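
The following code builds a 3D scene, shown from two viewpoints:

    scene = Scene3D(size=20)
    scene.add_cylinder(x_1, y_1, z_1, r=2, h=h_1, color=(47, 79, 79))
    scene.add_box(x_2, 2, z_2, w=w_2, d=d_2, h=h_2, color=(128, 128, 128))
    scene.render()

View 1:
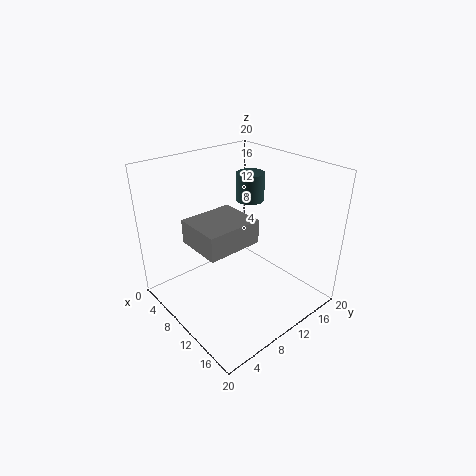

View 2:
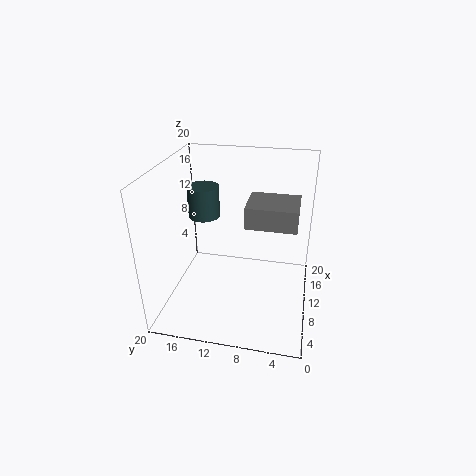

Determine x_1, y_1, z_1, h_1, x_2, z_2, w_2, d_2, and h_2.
x_1 = 8; y_1 = 14; z_1 = 14; h_1 = 4; x_2 = 9; z_2 = 12; w_2 = 6; d_2 = 7; h_2 = 3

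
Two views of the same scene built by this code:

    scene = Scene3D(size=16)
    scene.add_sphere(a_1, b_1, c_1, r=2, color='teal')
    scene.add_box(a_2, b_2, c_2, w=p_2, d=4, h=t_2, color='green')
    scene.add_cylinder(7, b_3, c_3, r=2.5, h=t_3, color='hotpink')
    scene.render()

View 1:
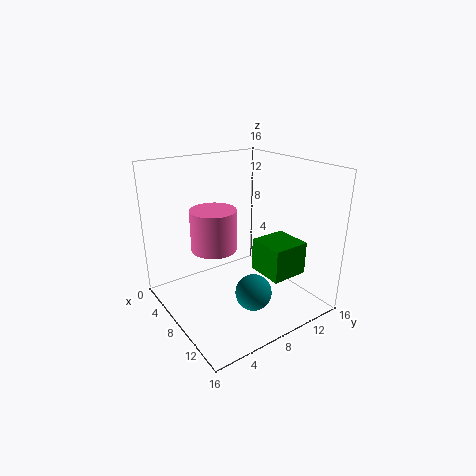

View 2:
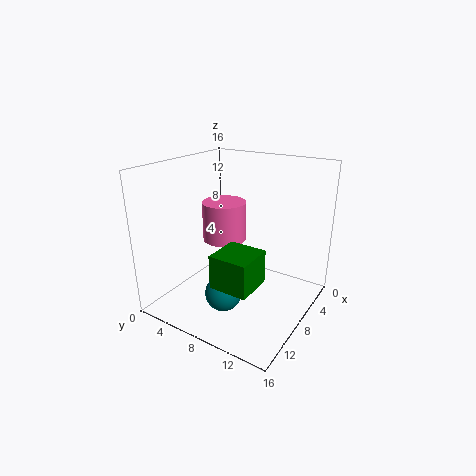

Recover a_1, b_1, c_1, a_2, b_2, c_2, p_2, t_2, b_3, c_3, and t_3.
a_1 = 11, b_1 = 8, c_1 = 2.5, a_2 = 10, b_2 = 8.5, c_2 = 5, p_2 = 4, t_2 = 3.5, b_3 = 5.5, c_3 = 7, t_3 = 4.5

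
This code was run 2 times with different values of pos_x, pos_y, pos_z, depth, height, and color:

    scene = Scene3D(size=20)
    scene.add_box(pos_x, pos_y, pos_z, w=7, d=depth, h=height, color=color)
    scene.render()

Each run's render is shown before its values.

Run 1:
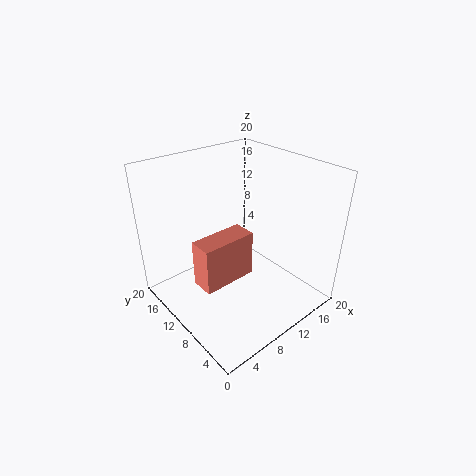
pos_x = 2; pos_y = 6; pos_z = 7; depth = 3; height = 6; color = 'salmon'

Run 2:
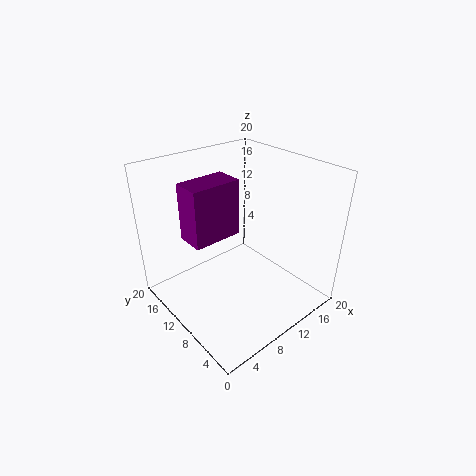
pos_x = 4; pos_y = 11; pos_z = 10; depth = 4; height = 8; color = 'purple'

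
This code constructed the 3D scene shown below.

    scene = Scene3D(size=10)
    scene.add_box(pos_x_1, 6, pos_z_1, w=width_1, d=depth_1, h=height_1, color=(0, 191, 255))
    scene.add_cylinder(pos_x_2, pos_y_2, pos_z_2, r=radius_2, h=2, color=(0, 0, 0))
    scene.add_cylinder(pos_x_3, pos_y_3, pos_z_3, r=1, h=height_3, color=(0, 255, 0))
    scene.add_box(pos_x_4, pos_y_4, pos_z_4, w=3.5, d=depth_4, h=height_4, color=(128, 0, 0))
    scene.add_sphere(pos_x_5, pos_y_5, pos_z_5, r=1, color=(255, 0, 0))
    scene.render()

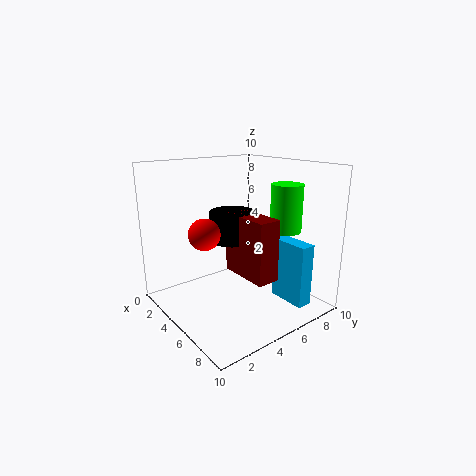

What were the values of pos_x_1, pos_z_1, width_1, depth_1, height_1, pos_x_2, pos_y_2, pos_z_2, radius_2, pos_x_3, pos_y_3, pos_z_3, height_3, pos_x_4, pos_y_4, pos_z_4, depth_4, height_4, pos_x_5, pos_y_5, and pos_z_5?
pos_x_1 = 7.5, pos_z_1 = 1.5, width_1 = 2.5, depth_1 = 1, height_1 = 4, pos_x_2 = 5, pos_y_2 = 4.5, pos_z_2 = 5, radius_2 = 1.5, pos_x_3 = 8, pos_y_3 = 6.5, pos_z_3 = 6, height_3 = 3, pos_x_4 = 5, pos_y_4 = 4, pos_z_4 = 3, depth_4 = 1.5, height_4 = 4, pos_x_5 = 5.5, pos_y_5 = 2, pos_z_5 = 6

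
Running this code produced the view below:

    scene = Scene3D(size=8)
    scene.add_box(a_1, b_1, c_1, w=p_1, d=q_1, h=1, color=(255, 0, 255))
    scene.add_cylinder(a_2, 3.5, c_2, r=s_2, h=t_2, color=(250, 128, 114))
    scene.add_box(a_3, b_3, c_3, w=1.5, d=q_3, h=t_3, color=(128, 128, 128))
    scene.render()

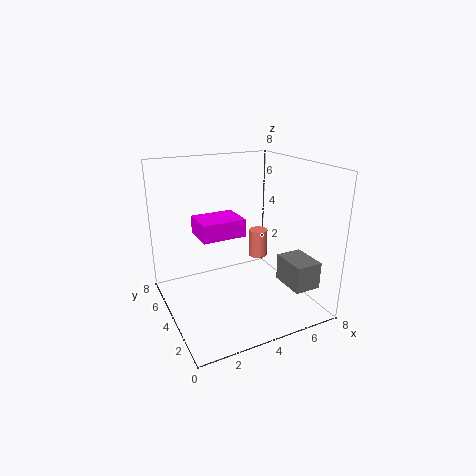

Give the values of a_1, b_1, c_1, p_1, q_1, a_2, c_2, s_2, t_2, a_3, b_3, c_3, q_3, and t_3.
a_1 = 2; b_1 = 4; c_1 = 4; p_1 = 2.5; q_1 = 2; a_2 = 5; c_2 = 3; s_2 = 0.5; t_2 = 1.5; a_3 = 6; b_3 = 1; c_3 = 1.5; q_3 = 2; t_3 = 1.5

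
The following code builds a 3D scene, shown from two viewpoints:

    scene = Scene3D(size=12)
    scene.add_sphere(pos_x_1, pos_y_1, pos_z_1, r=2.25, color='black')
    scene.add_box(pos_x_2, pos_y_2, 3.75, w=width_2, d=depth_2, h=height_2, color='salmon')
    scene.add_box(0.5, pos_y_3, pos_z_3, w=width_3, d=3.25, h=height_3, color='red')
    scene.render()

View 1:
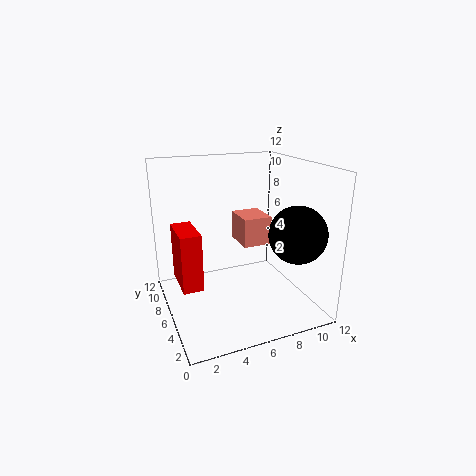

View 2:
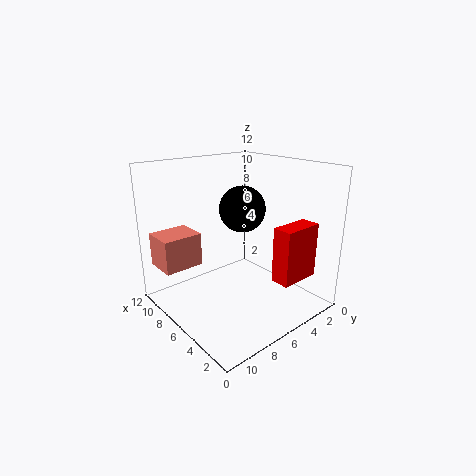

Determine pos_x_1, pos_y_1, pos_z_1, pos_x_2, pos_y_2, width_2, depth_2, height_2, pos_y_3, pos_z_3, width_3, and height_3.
pos_x_1 = 9.5
pos_y_1 = 2.5
pos_z_1 = 7
pos_x_2 = 7.75
pos_y_2 = 8.5
width_2 = 2.75
depth_2 = 3.25
height_2 = 2.75
pos_y_3 = 2.75
pos_z_3 = 3.75
width_3 = 1.5
height_3 = 4.25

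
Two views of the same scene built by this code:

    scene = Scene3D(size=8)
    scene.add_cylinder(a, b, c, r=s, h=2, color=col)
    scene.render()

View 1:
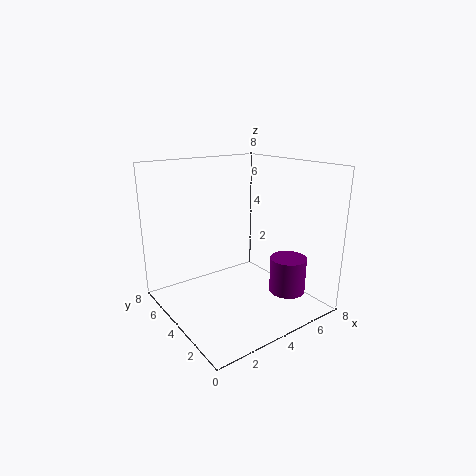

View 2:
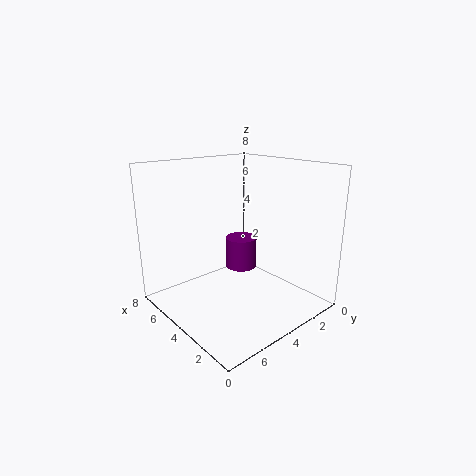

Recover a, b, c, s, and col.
a = 6, b = 2, c = 1, s = 1, col = 'purple'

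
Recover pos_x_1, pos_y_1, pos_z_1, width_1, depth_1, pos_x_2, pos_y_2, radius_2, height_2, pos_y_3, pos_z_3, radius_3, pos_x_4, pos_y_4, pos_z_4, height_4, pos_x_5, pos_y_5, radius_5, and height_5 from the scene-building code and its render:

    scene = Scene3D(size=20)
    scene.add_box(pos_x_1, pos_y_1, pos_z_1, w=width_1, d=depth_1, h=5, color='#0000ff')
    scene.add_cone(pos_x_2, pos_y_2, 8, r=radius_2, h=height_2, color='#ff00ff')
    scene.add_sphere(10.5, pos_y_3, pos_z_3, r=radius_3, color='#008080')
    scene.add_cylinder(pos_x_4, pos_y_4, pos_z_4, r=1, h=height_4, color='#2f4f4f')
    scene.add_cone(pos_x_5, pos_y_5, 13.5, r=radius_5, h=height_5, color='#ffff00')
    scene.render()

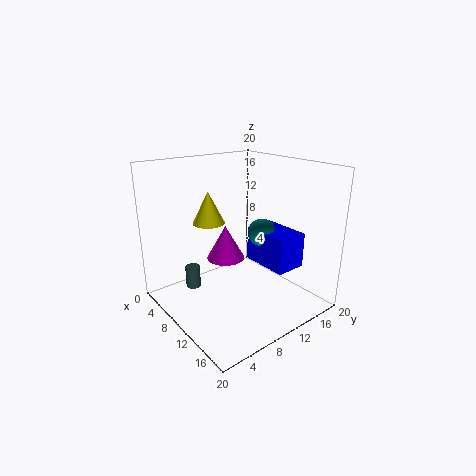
pos_x_1 = 8.5; pos_y_1 = 13; pos_z_1 = 5.5; width_1 = 7; depth_1 = 4.5; pos_x_2 = 10.5; pos_y_2 = 7.5; radius_2 = 2.5; height_2 = 4.5; pos_y_3 = 14; pos_z_3 = 10; radius_3 = 2; pos_x_4 = 7.5; pos_y_4 = 4; pos_z_4 = 3.5; height_4 = 3; pos_x_5 = 10.5; pos_y_5 = 5; radius_5 = 2; height_5 = 4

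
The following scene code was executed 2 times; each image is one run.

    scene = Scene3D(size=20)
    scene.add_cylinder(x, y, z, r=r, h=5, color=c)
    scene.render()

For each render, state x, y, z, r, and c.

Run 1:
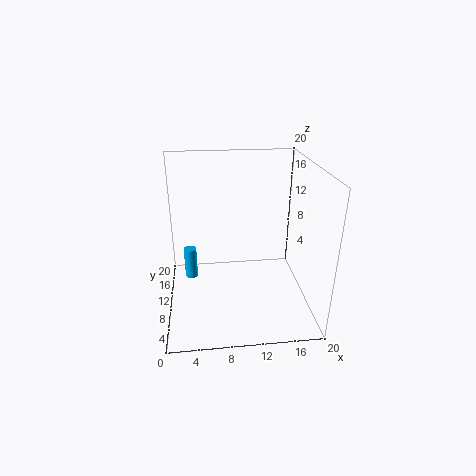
x = 3; y = 16; z = 0.5; r = 1; c = 'deepskyblue'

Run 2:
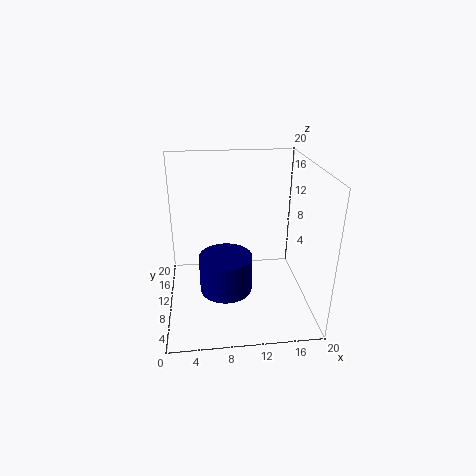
x = 8; y = 7; z = 4; r = 3.5; c = 'navy'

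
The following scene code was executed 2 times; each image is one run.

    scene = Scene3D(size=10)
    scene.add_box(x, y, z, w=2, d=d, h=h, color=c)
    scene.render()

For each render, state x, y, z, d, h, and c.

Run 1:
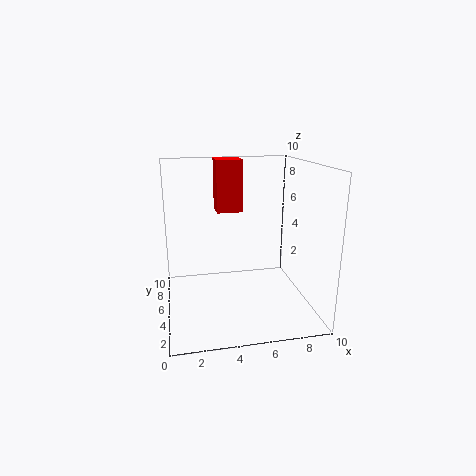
x = 4; y = 8; z = 6; d = 2; h = 4; c = 'red'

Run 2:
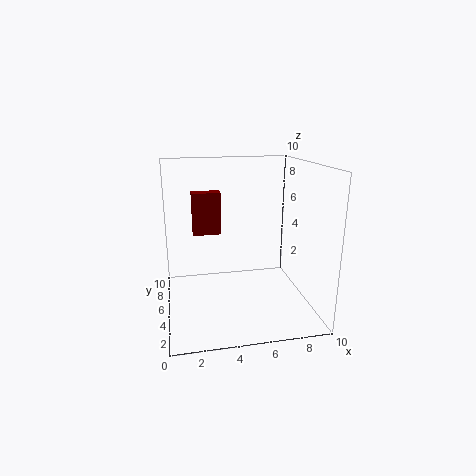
x = 2; y = 6; z = 5; d = 1; h = 3; c = 'maroon'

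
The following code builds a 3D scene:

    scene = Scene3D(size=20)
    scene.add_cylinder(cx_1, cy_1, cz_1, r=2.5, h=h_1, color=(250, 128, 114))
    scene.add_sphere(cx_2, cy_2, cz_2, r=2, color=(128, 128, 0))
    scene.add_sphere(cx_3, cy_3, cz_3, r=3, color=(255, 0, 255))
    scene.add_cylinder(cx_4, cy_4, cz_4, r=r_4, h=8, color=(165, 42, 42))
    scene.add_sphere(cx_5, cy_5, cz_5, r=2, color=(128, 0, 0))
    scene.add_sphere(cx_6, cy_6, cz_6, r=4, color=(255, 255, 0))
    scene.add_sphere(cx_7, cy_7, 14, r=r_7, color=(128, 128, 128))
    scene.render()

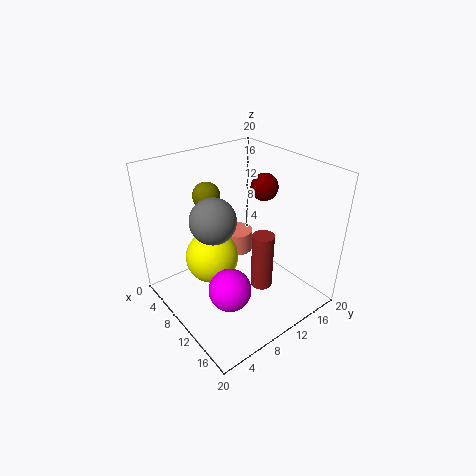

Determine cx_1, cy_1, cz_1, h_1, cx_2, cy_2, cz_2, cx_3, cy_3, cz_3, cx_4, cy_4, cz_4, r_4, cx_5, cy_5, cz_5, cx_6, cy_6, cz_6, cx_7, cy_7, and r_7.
cx_1 = 3.5; cy_1 = 15; cz_1 = 3; h_1 = 3.5; cx_2 = 4; cy_2 = 9; cz_2 = 14.5; cx_3 = 12; cy_3 = 7; cz_3 = 3.5; cx_4 = 13.5; cy_4 = 11.5; cz_4 = 3.5; r_4 = 1.5; cx_5 = 8.5; cy_5 = 16; cz_5 = 15.5; cx_6 = 5.5; cy_6 = 8.5; cz_6 = 5; cx_7 = 10; cy_7 = 6; r_7 = 3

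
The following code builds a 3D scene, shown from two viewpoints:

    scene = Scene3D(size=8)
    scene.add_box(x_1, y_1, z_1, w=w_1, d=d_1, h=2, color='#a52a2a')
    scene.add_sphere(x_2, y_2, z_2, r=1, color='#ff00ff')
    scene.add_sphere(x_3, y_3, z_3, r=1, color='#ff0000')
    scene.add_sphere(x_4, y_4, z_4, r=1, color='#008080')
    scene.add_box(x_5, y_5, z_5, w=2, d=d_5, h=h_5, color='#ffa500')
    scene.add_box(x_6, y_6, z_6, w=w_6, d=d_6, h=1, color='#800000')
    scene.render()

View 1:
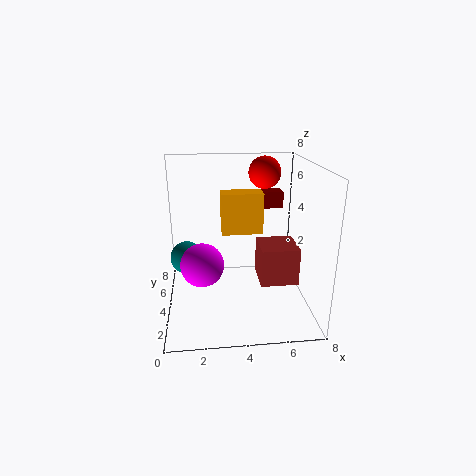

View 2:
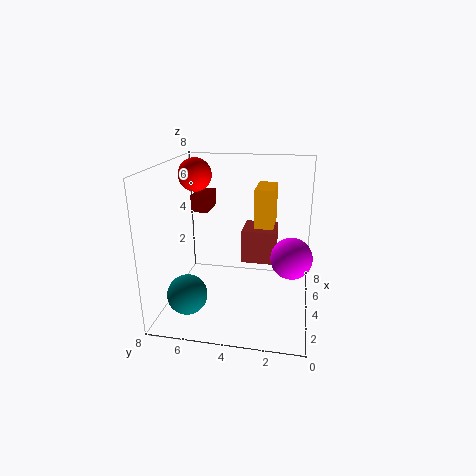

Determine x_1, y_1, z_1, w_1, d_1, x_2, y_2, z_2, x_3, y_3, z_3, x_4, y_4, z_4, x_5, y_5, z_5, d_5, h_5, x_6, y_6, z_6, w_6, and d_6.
x_1 = 5; y_1 = 2; z_1 = 2; w_1 = 2; d_1 = 2; x_2 = 2; y_2 = 1; z_2 = 4; x_3 = 6; y_3 = 7; z_3 = 7; x_4 = 1; y_4 = 6; z_4 = 2; x_5 = 3; y_5 = 2; z_5 = 5; d_5 = 1; h_5 = 2; x_6 = 5; y_6 = 6; z_6 = 5; w_6 = 2; d_6 = 1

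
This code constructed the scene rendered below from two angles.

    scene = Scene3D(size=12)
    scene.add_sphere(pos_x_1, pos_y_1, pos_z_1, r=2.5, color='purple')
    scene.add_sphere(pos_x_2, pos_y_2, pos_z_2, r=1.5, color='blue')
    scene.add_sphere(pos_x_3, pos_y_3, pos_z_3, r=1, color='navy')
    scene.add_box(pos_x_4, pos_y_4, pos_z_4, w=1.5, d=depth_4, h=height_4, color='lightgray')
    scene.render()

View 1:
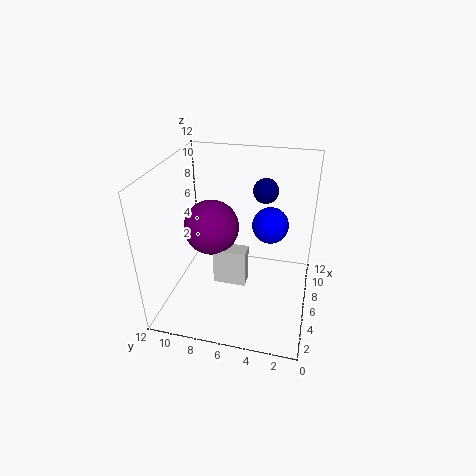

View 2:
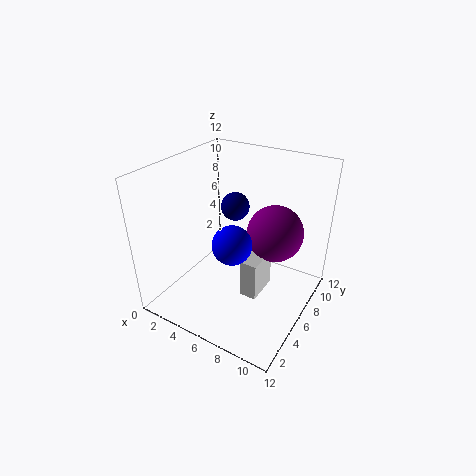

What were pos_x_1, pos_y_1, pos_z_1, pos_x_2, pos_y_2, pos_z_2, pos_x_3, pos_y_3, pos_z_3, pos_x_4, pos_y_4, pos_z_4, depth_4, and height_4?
pos_x_1 = 8, pos_y_1 = 9, pos_z_1 = 5.5, pos_x_2 = 7, pos_y_2 = 3.5, pos_z_2 = 7, pos_x_3 = 7, pos_y_3 = 4, pos_z_3 = 10, pos_x_4 = 6.5, pos_y_4 = 5.5, pos_z_4 = 0.5, depth_4 = 3, height_4 = 3.5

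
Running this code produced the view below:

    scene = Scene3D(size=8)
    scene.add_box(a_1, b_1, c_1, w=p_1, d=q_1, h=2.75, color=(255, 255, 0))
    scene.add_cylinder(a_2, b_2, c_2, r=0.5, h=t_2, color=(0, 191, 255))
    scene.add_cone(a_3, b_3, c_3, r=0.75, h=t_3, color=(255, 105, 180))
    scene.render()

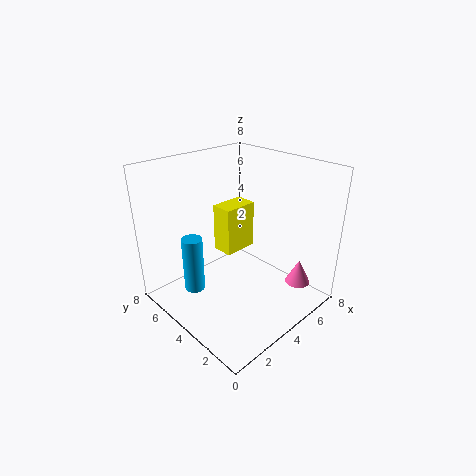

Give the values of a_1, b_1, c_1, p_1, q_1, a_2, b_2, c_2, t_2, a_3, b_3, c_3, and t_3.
a_1 = 3.75
b_1 = 4.5
c_1 = 2.75
p_1 = 2
q_1 = 1.25
a_2 = 0.75
b_2 = 3.75
c_2 = 2.5
t_2 = 2.75
a_3 = 7.25
b_3 = 2
c_3 = 0.5
t_3 = 1.5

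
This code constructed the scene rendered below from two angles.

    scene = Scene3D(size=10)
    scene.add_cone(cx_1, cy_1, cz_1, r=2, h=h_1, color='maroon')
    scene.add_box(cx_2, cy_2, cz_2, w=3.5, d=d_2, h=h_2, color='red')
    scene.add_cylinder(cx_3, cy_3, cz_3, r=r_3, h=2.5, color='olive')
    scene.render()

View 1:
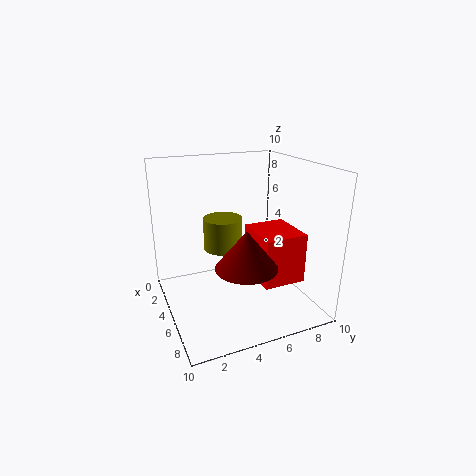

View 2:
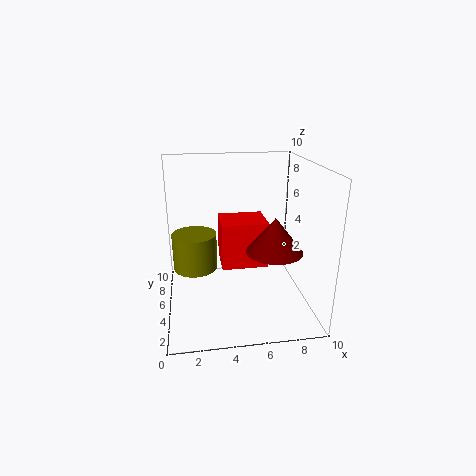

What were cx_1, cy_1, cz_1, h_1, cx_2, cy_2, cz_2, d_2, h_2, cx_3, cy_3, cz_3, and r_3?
cx_1 = 7.5, cy_1 = 4.5, cz_1 = 4, h_1 = 2.5, cx_2 = 4, cy_2 = 6, cz_2 = 2, d_2 = 3, h_2 = 3.5, cx_3 = 2, cy_3 = 5, cz_3 = 3, r_3 = 1.5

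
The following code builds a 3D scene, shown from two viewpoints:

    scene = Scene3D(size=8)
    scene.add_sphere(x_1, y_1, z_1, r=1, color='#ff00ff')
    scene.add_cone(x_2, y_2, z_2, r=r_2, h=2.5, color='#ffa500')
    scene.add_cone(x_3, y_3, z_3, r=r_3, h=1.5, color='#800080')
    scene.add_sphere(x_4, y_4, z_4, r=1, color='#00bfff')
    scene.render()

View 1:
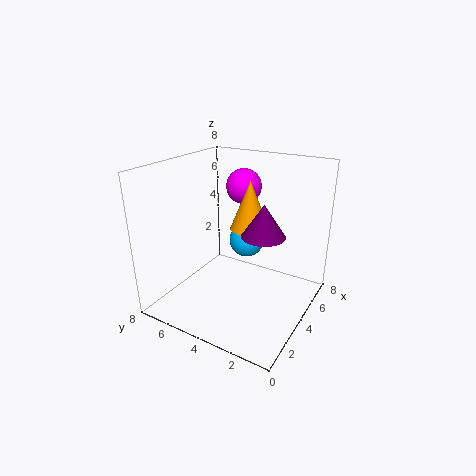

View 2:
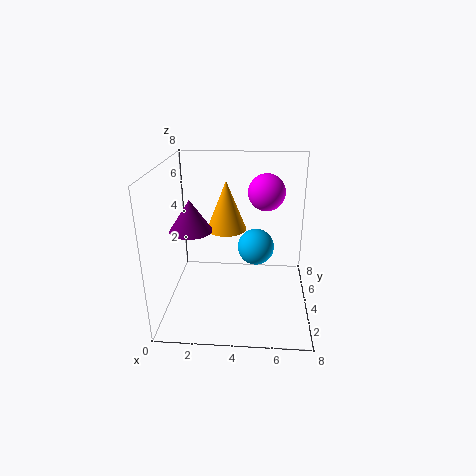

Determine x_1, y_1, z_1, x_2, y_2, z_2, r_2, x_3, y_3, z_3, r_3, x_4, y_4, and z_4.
x_1 = 5.5; y_1 = 4.5; z_1 = 6.5; x_2 = 3.5; y_2 = 3; z_2 = 5; r_2 = 1; x_3 = 2; y_3 = 1.5; z_3 = 5.5; r_3 = 1; x_4 = 5; y_4 = 4; z_4 = 3.5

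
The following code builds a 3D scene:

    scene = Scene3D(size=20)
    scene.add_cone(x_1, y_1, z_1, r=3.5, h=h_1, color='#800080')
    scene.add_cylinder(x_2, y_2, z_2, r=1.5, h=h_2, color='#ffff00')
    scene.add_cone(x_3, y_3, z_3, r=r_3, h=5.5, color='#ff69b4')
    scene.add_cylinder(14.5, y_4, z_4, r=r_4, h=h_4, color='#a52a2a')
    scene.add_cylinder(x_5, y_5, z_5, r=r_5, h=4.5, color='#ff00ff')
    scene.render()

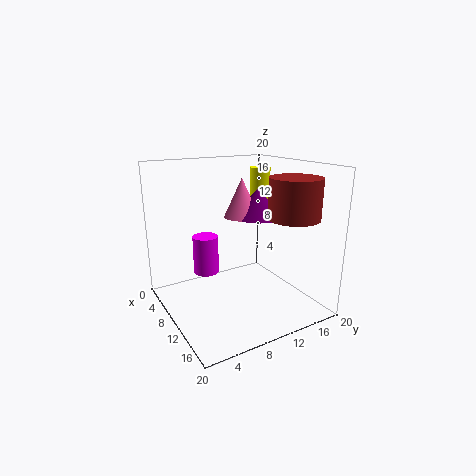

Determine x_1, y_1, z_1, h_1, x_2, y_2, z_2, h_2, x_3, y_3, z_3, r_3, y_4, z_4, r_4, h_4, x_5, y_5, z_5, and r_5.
x_1 = 9.5
y_1 = 13.5
z_1 = 12.5
h_1 = 4
x_2 = 7
y_2 = 15.5
z_2 = 13
h_2 = 6
x_3 = 8.5
y_3 = 11.5
z_3 = 12.5
r_3 = 2.5
y_4 = 16
z_4 = 13
r_4 = 3.5
h_4 = 5.5
x_5 = 13.5
y_5 = 3.5
z_5 = 8
r_5 = 1.5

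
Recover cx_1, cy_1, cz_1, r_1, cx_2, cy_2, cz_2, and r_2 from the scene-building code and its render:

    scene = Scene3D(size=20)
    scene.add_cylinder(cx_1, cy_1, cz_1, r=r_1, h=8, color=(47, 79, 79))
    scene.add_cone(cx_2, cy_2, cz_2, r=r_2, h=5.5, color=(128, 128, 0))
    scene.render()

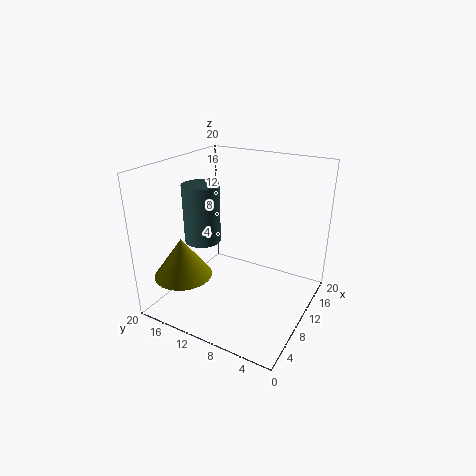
cx_1 = 8, cy_1 = 14.5, cz_1 = 9.5, r_1 = 2.5, cx_2 = 5, cy_2 = 16, cz_2 = 5, r_2 = 4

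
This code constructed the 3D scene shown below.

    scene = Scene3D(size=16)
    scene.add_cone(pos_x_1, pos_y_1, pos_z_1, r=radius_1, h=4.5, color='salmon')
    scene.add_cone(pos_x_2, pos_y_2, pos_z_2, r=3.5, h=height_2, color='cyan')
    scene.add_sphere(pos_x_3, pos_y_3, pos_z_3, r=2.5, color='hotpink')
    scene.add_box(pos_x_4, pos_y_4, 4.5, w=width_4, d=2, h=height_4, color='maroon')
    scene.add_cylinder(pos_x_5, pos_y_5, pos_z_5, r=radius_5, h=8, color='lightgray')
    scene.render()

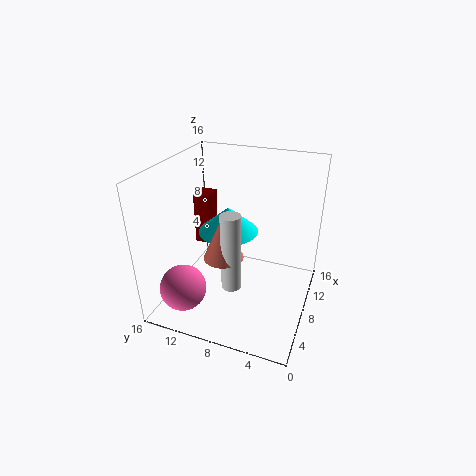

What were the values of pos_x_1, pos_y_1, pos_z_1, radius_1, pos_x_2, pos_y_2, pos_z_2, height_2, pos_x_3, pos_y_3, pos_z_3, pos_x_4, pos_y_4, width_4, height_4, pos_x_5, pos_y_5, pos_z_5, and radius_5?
pos_x_1 = 4
pos_y_1 = 8
pos_z_1 = 8
radius_1 = 2
pos_x_2 = 10
pos_y_2 = 10
pos_z_2 = 7.5
height_2 = 3
pos_x_3 = 3
pos_y_3 = 12.5
pos_z_3 = 3.5
pos_x_4 = 11
pos_y_4 = 13
width_4 = 2.5
height_4 = 6.5
pos_x_5 = 3.5
pos_y_5 = 7
pos_z_5 = 5
radius_5 = 1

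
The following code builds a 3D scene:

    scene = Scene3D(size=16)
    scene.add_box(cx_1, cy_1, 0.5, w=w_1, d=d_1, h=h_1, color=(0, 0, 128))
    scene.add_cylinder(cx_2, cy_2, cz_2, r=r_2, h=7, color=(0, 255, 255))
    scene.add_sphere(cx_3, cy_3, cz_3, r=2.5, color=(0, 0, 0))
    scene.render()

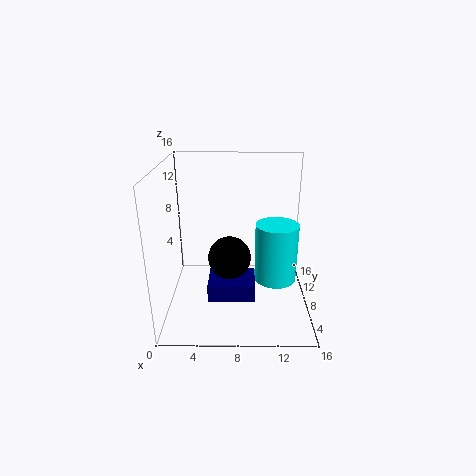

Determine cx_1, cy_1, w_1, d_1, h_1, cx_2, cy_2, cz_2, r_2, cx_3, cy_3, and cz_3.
cx_1 = 4.5, cy_1 = 6.5, w_1 = 5.5, d_1 = 4.5, h_1 = 2, cx_2 = 12.5, cy_2 = 9.5, cz_2 = 2, r_2 = 2.5, cx_3 = 7, cy_3 = 9, cz_3 = 5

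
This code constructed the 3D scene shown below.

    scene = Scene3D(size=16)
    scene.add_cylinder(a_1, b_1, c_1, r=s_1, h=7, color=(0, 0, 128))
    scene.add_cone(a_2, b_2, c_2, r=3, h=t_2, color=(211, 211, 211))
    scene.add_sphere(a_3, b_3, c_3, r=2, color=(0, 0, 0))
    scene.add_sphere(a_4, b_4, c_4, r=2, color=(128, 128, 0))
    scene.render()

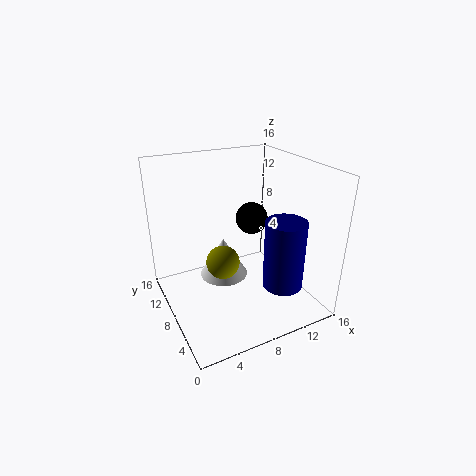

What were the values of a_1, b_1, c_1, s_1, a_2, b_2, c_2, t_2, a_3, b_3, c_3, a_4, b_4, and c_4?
a_1 = 10
b_1 = 2
c_1 = 5
s_1 = 2
a_2 = 8
b_2 = 12
c_2 = 1
t_2 = 5
a_3 = 12
b_3 = 12
c_3 = 8
a_4 = 7
b_4 = 10
c_4 = 4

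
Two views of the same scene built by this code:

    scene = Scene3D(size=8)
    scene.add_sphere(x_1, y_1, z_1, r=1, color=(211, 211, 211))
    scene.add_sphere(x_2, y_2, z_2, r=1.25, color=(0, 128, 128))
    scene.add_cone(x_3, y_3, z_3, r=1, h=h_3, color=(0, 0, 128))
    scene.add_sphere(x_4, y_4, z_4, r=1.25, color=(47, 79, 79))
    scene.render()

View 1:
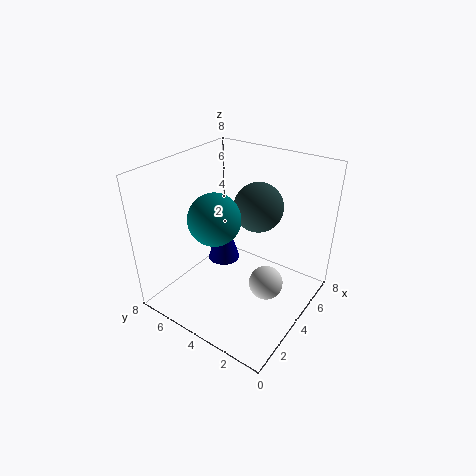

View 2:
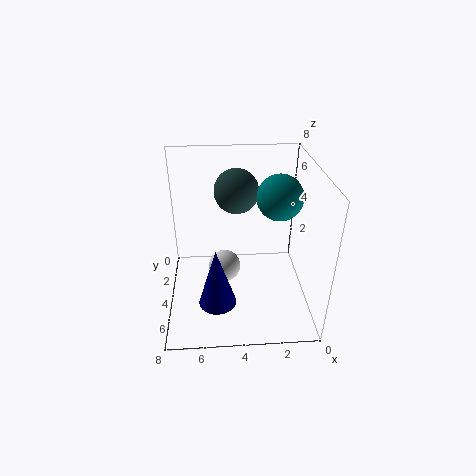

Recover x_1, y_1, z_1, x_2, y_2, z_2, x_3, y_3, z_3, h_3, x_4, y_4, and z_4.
x_1 = 4.75
y_1 = 2.5
z_1 = 1
x_2 = 1.75
y_2 = 3.75
z_2 = 6.25
x_3 = 5.25
y_3 = 6
z_3 = 1.25
h_3 = 3.25
x_4 = 4
y_4 = 2.75
z_4 = 6.25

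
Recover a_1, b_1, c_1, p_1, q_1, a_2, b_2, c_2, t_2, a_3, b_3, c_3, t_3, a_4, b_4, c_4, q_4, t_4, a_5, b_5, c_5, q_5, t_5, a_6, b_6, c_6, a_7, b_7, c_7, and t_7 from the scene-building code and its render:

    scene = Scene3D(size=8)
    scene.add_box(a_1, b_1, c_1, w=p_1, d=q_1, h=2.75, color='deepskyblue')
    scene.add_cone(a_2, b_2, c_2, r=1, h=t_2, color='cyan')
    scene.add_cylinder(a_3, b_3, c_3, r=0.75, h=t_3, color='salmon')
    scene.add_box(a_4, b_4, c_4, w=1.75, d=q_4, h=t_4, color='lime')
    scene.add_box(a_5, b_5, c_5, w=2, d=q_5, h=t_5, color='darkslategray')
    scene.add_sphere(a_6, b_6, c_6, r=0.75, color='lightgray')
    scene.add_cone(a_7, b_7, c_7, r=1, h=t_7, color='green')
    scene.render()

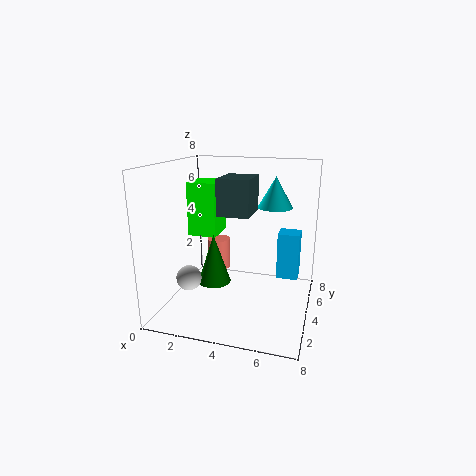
a_1 = 6; b_1 = 5.25; c_1 = 1.25; p_1 = 1.25; q_1 = 1.25; a_2 = 5.75; b_2 = 5.5; c_2 = 5.5; t_2 = 1.75; a_3 = 1.75; b_3 = 7; c_3 = 0.75; t_3 = 2; a_4 = 0.5; b_4 = 5; c_4 = 3.5; q_4 = 2; t_4 = 3.25; a_5 = 2.25; b_5 = 5.25; c_5 = 4.75; q_5 = 2.5; t_5 = 2.25; a_6 = 1; b_6 = 3.75; c_6 = 1.25; a_7 = 2.25; b_7 = 4.75; c_7 = 0.75; t_7 = 3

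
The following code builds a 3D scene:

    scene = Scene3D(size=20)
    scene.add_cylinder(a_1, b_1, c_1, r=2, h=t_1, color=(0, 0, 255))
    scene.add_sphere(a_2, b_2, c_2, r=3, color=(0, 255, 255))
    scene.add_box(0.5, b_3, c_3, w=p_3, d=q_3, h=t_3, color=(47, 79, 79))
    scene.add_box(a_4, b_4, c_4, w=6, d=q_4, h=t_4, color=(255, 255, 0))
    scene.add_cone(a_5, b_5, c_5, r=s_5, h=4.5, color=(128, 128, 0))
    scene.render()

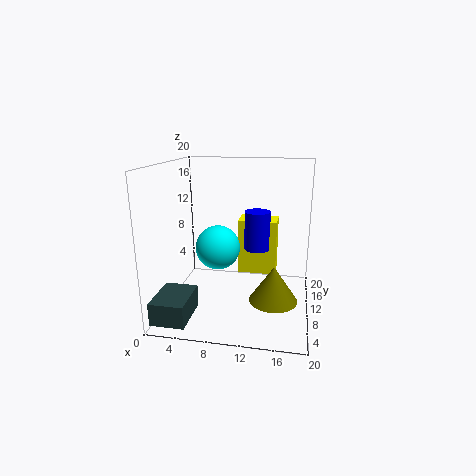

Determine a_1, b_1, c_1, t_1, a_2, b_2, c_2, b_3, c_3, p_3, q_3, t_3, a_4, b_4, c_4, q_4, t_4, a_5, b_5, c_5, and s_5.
a_1 = 12
b_1 = 15.5
c_1 = 6.5
t_1 = 6
a_2 = 7.5
b_2 = 8.5
c_2 = 9
b_3 = 0.5
c_3 = 1
p_3 = 4.5
q_3 = 6
t_3 = 3
a_4 = 9
b_4 = 15
c_4 = 2.5
q_4 = 4
t_4 = 8.5
a_5 = 15.5
b_5 = 4.5
c_5 = 4
s_5 = 3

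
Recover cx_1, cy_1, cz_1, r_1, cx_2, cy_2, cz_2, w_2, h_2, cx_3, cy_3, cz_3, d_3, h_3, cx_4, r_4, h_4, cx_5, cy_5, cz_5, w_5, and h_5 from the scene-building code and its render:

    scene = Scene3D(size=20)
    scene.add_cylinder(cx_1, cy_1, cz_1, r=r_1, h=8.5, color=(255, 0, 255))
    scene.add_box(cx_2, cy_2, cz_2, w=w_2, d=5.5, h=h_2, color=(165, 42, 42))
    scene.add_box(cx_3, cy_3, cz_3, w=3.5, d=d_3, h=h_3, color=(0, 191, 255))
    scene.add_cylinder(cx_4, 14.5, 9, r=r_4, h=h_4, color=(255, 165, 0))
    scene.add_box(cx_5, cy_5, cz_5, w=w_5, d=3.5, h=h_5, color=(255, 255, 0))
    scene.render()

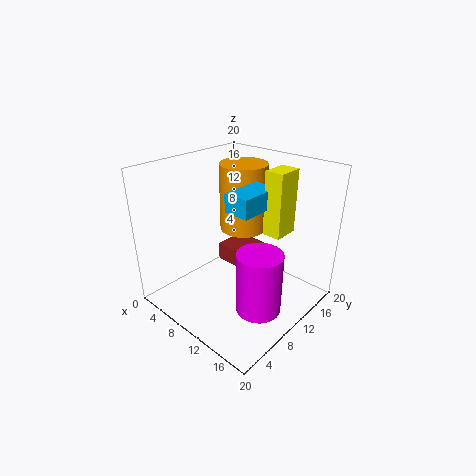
cx_1 = 15.5, cy_1 = 8, cz_1 = 2, r_1 = 3, cx_2 = 1.5, cy_2 = 14.5, cz_2 = 1, w_2 = 5.5, h_2 = 3, cx_3 = 10.5, cy_3 = 7, cz_3 = 15, d_3 = 6, h_3 = 2.5, cx_4 = 7, r_4 = 3.5, h_4 = 10, cx_5 = 13.5, cy_5 = 11, cz_5 = 11.5, w_5 = 2.5, h_5 = 8.5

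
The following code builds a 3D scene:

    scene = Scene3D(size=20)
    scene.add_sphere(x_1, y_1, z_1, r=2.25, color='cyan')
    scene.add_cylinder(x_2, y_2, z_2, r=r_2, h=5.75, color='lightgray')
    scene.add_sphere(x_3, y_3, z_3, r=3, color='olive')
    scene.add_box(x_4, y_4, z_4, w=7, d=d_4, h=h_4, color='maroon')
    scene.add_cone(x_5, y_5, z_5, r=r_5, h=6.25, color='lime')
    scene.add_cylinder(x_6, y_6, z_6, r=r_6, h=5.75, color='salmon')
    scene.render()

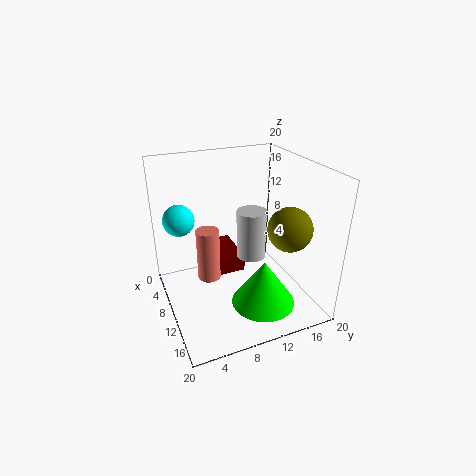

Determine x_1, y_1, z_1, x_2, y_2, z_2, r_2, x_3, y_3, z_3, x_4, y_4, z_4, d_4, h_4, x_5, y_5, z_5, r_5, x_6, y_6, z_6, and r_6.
x_1 = 5
y_1 = 3
z_1 = 11.75
x_2 = 15.75
y_2 = 9.25
z_2 = 10.75
r_2 = 1.75
x_3 = 14
y_3 = 15.75
z_3 = 12
x_4 = 2
y_4 = 6.25
z_4 = 3.75
d_4 = 5.25
h_4 = 2.5
x_5 = 15.25
y_5 = 11.5
z_5 = 2.5
r_5 = 4.25
x_6 = 17
y_6 = 3.5
z_6 = 10
r_6 = 1.25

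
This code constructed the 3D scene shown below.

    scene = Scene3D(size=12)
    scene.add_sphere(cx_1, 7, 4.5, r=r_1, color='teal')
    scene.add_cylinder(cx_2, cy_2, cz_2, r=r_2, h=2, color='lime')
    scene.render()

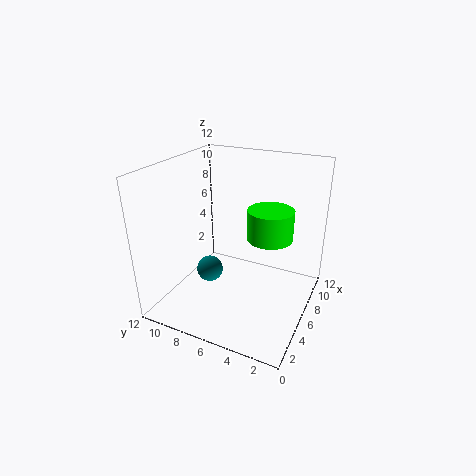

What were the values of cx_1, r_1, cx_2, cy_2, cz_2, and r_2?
cx_1 = 3
r_1 = 1
cx_2 = 2.5
cy_2 = 2
cz_2 = 8.5
r_2 = 1.5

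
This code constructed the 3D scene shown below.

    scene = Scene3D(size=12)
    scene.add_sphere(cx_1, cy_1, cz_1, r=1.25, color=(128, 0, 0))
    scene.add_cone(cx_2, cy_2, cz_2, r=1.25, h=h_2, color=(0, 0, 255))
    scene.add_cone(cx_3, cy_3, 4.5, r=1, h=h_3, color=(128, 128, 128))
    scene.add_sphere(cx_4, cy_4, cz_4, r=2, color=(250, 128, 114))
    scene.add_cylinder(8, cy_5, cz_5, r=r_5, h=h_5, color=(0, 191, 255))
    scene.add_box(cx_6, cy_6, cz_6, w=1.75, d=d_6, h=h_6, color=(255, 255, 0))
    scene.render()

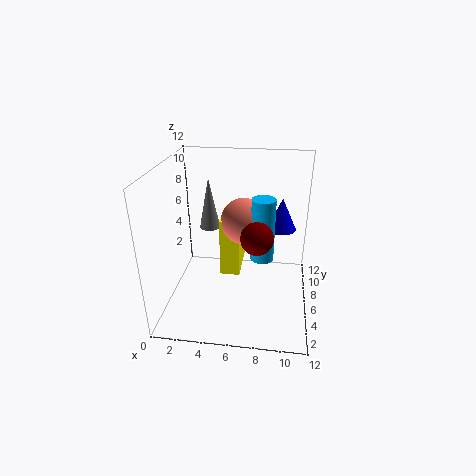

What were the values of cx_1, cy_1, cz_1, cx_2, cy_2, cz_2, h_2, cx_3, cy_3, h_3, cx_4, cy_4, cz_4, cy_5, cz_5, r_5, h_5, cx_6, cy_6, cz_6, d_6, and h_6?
cx_1 = 7.75
cy_1 = 3.75
cz_1 = 7.25
cx_2 = 9.5
cy_2 = 7.75
cz_2 = 6.25
h_2 = 2.75
cx_3 = 2.5
cy_3 = 10.75
h_3 = 5
cx_4 = 6.25
cy_4 = 7.75
cz_4 = 6.75
cy_5 = 6.75
cz_5 = 3.75
r_5 = 1
h_5 = 5.5
cx_6 = 4.25
cy_6 = 6.75
cz_6 = 1.75
d_6 = 4
h_6 = 5.25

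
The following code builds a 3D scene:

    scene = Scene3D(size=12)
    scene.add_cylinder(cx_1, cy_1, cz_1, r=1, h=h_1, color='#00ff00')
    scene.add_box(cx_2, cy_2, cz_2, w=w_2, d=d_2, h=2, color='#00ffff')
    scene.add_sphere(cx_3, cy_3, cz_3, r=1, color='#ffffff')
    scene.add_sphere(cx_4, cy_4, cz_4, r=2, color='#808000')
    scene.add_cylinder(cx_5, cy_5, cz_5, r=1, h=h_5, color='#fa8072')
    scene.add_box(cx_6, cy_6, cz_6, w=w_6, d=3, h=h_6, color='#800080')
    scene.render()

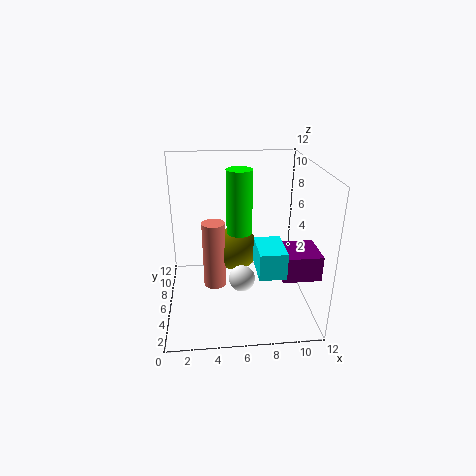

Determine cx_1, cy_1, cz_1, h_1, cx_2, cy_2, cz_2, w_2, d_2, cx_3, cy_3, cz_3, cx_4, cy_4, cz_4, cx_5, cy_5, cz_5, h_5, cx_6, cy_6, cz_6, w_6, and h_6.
cx_1 = 6
cy_1 = 5
cz_1 = 7
h_1 = 5
cx_2 = 7
cy_2 = 1
cz_2 = 5
w_2 = 2
d_2 = 3
cx_3 = 6
cy_3 = 3
cz_3 = 4
cx_4 = 6
cy_4 = 8
cz_4 = 4
cx_5 = 4
cy_5 = 7
cz_5 = 1
h_5 = 6
cx_6 = 9
cy_6 = 2
cz_6 = 4
w_6 = 3
h_6 = 2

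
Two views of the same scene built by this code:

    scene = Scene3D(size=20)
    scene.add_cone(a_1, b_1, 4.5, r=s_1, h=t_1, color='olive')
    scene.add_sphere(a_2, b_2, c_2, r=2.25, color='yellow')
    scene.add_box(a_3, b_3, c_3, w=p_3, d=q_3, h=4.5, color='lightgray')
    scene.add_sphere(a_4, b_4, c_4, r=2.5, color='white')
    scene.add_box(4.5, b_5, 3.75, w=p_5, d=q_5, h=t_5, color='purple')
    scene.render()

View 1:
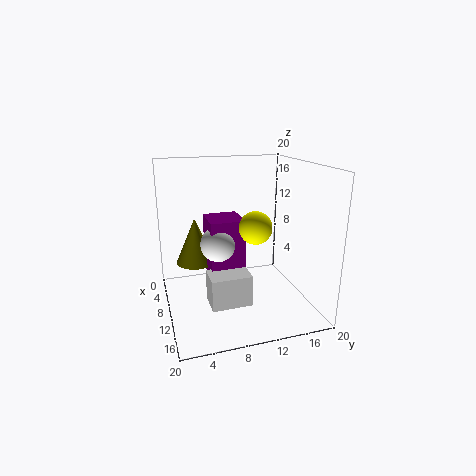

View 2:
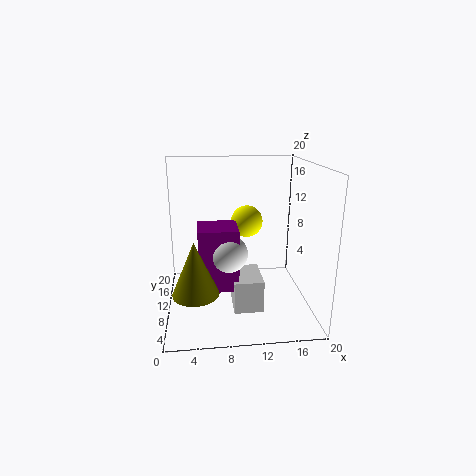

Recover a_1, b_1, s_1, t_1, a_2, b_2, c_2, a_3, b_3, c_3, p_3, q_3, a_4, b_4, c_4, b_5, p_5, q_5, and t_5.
a_1 = 4; b_1 = 5; s_1 = 3; t_1 = 7; a_2 = 11.5; b_2 = 12; c_2 = 11.75; a_3 = 9; b_3 = 5.5; c_3 = 0.75; p_3 = 4; q_3 = 5.75; a_4 = 8.5; b_4 = 7.5; c_4 = 8.75; b_5 = 6.25; p_5 = 5.25; q_5 = 5; t_5 = 8.5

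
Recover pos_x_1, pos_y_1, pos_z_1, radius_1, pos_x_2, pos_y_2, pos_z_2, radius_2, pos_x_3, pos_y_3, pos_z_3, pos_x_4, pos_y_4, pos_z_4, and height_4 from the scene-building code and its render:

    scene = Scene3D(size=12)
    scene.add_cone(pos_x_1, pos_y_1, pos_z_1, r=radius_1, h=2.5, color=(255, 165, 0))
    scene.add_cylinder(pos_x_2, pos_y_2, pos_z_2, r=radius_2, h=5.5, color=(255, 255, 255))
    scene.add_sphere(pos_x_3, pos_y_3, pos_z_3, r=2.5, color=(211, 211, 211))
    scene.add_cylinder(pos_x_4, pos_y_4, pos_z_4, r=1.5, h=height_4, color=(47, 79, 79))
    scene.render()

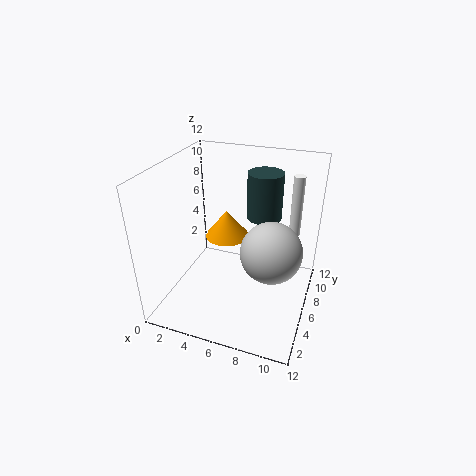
pos_x_1 = 4; pos_y_1 = 8.5; pos_z_1 = 4.5; radius_1 = 2; pos_x_2 = 10; pos_y_2 = 10; pos_z_2 = 5; radius_2 = 0.5; pos_x_3 = 9; pos_y_3 = 5.5; pos_z_3 = 5.5; pos_x_4 = 7.5; pos_y_4 = 8.5; pos_z_4 = 7; height_4 = 4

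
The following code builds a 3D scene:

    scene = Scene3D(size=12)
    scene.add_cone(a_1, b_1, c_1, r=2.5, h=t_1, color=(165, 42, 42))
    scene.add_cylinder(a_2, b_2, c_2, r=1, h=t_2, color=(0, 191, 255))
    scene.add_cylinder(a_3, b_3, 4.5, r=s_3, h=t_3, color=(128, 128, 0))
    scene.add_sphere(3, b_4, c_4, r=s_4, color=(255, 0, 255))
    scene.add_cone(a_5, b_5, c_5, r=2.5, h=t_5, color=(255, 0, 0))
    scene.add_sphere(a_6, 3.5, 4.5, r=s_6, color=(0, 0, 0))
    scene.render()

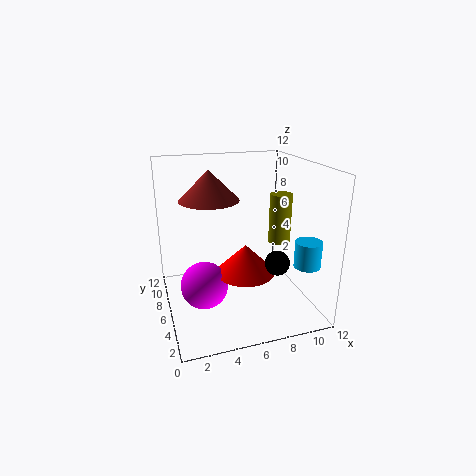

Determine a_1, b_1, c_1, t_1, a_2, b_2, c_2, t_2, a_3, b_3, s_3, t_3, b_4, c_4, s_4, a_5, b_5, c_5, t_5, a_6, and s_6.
a_1 = 4, b_1 = 7.5, c_1 = 9, t_1 = 2.5, a_2 = 10, b_2 = 1.5, c_2 = 5, t_2 = 2, a_3 = 10.5, b_3 = 7.5, s_3 = 1, t_3 = 4.5, b_4 = 6, c_4 = 2, s_4 = 2, a_5 = 6.5, b_5 = 5.5, c_5 = 3, t_5 = 2.5, a_6 = 8.5, s_6 = 1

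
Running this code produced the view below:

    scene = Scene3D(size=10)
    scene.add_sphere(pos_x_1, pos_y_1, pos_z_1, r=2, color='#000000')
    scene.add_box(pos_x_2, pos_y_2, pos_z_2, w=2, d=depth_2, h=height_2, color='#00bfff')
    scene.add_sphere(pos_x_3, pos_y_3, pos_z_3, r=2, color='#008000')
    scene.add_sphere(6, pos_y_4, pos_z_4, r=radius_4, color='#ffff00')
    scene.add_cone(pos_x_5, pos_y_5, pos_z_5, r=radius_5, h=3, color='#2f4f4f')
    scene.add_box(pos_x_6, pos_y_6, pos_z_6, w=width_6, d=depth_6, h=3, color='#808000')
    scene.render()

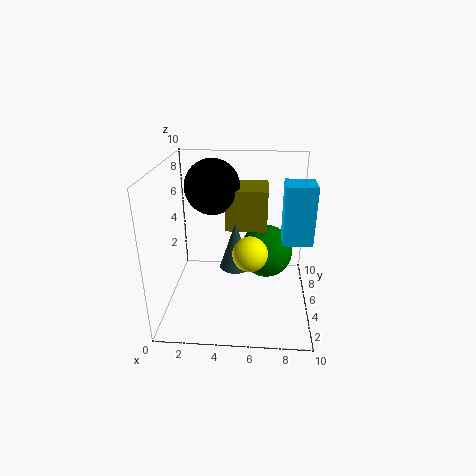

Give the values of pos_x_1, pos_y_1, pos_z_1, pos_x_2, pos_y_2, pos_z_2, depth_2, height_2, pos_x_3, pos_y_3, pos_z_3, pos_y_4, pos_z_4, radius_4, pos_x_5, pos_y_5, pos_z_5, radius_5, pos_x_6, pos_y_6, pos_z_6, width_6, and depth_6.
pos_x_1 = 3; pos_y_1 = 7; pos_z_1 = 8; pos_x_2 = 8; pos_y_2 = 4; pos_z_2 = 5; depth_2 = 2; height_2 = 4; pos_x_3 = 7; pos_y_3 = 7; pos_z_3 = 3; pos_y_4 = 1; pos_z_4 = 6; radius_4 = 1; pos_x_5 = 5; pos_y_5 = 3; pos_z_5 = 4; radius_5 = 1; pos_x_6 = 4; pos_y_6 = 6; pos_z_6 = 5; width_6 = 3; depth_6 = 3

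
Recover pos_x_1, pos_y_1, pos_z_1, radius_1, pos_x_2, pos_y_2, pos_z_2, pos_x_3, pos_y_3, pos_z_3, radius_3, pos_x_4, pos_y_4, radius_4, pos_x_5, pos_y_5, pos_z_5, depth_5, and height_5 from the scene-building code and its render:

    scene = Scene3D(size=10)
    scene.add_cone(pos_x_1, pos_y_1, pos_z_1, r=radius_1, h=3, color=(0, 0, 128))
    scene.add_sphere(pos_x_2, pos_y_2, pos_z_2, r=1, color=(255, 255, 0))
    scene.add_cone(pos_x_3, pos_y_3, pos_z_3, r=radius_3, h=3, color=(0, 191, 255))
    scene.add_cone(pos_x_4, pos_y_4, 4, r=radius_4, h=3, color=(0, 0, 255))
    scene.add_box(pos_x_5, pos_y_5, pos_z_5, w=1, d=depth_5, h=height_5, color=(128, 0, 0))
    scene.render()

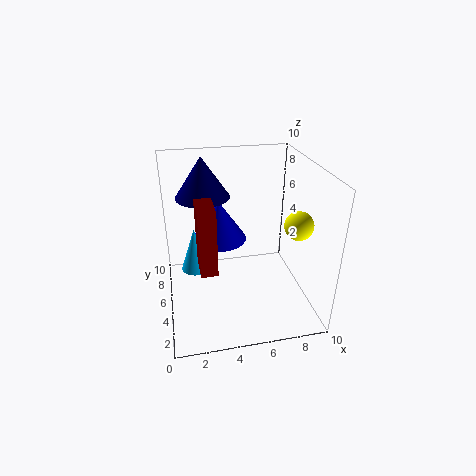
pos_x_1 = 3
pos_y_1 = 8
pos_z_1 = 7
radius_1 = 2
pos_x_2 = 9
pos_y_2 = 4
pos_z_2 = 6
pos_x_3 = 2
pos_y_3 = 5
pos_z_3 = 3
radius_3 = 1
pos_x_4 = 4
pos_y_4 = 7
radius_4 = 2
pos_x_5 = 2
pos_y_5 = 1
pos_z_5 = 5
depth_5 = 2
height_5 = 4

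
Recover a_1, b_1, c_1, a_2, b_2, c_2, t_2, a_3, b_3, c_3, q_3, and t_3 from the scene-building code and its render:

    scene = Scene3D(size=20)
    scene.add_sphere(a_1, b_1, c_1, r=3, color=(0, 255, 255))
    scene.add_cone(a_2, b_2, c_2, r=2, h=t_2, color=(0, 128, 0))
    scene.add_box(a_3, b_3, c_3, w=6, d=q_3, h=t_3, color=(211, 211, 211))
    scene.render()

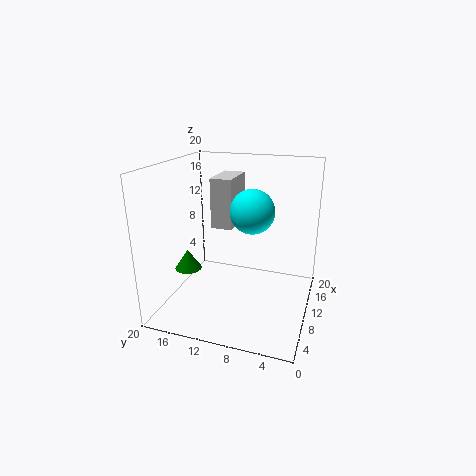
a_1 = 10, b_1 = 8, c_1 = 14, a_2 = 10, b_2 = 18, c_2 = 4, t_2 = 3, a_3 = 10, b_3 = 11, c_3 = 11, q_3 = 3, t_3 = 7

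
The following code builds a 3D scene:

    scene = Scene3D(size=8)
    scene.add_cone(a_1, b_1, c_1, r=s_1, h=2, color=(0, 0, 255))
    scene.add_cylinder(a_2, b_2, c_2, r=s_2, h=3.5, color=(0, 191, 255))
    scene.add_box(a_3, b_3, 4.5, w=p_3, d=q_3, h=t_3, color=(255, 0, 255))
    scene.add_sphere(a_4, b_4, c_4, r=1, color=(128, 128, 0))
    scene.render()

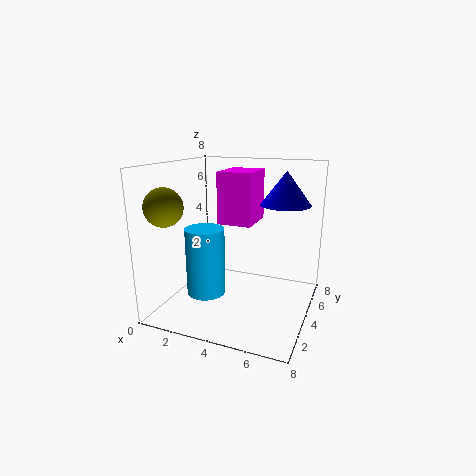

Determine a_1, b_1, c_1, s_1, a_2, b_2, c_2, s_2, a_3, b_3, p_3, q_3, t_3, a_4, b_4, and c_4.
a_1 = 6
b_1 = 6.5
c_1 = 5.5
s_1 = 1.5
a_2 = 3
b_2 = 2
c_2 = 1.5
s_2 = 1
a_3 = 2.5
b_3 = 4.5
p_3 = 2
q_3 = 2.5
t_3 = 3
a_4 = 1
b_4 = 1.5
c_4 = 6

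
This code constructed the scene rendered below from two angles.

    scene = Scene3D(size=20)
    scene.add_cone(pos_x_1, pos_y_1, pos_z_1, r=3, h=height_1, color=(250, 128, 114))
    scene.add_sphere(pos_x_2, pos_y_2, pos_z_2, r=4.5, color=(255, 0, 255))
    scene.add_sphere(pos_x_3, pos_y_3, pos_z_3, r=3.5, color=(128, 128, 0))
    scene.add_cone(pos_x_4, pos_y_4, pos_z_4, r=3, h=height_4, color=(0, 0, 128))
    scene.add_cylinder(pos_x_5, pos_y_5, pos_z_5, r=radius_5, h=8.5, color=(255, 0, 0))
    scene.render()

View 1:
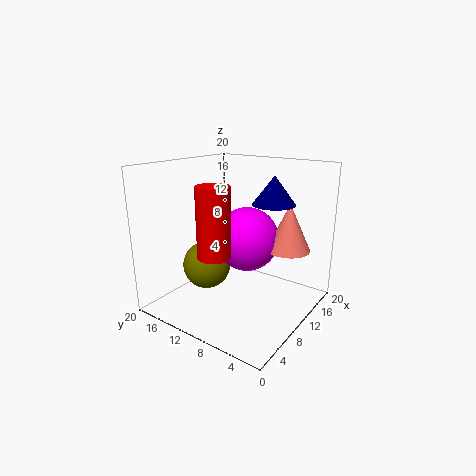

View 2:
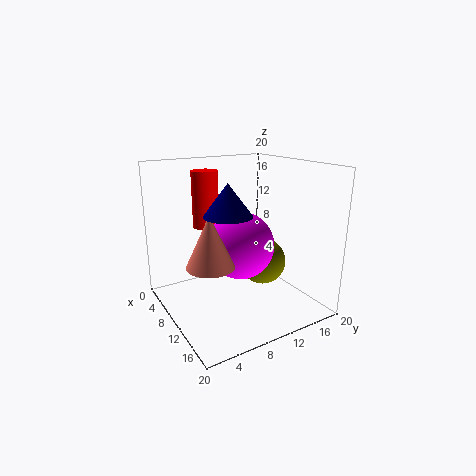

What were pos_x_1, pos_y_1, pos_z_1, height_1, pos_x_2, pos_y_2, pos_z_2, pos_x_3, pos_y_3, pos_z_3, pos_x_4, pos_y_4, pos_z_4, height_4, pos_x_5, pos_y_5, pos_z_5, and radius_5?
pos_x_1 = 13.5; pos_y_1 = 4; pos_z_1 = 8.5; height_1 = 6.5; pos_x_2 = 11.5; pos_y_2 = 9.5; pos_z_2 = 9.5; pos_x_3 = 9; pos_y_3 = 15; pos_z_3 = 5; pos_x_4 = 13.5; pos_y_4 = 6.5; pos_z_4 = 14.5; height_4 = 4; pos_x_5 = 3; pos_y_5 = 8.5; pos_z_5 = 10; radius_5 = 2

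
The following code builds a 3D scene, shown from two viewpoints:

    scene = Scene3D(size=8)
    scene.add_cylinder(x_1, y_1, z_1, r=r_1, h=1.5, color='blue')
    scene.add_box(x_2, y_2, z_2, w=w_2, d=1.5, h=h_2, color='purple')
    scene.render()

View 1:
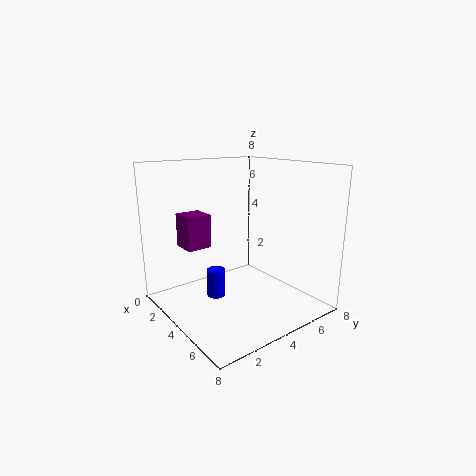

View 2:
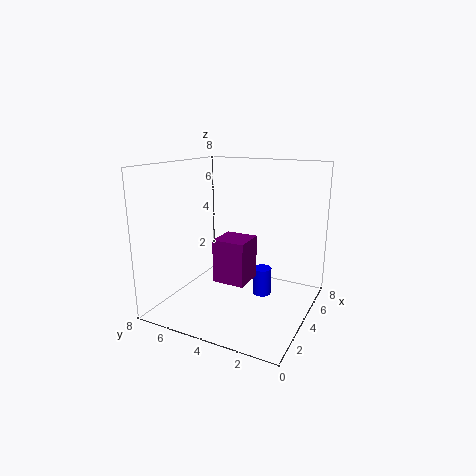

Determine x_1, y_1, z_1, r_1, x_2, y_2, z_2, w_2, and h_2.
x_1 = 4, y_1 = 2.5, z_1 = 1, r_1 = 0.5, x_2 = 0.5, y_2 = 2, z_2 = 3, w_2 = 1.5, h_2 = 2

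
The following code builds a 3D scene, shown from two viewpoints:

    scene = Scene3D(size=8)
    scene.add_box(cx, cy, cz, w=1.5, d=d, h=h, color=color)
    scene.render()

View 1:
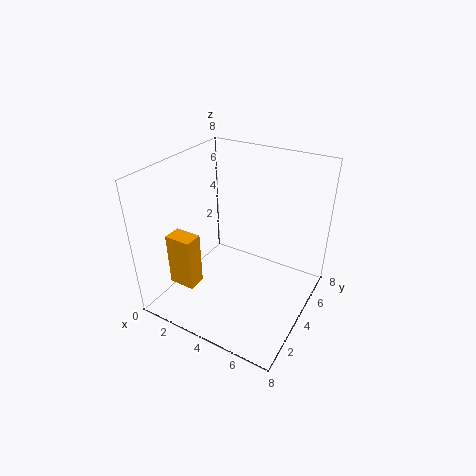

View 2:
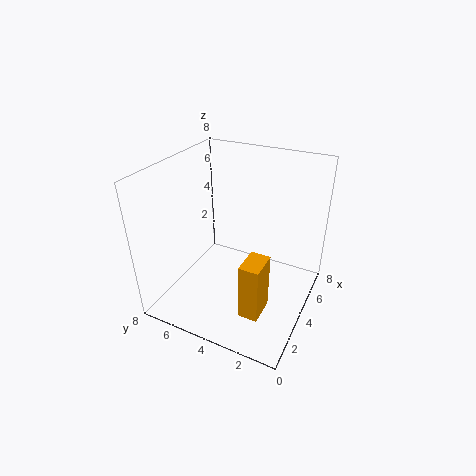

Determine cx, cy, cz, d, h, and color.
cx = 1, cy = 1.5, cz = 1.5, d = 1, h = 3, color = 'orange'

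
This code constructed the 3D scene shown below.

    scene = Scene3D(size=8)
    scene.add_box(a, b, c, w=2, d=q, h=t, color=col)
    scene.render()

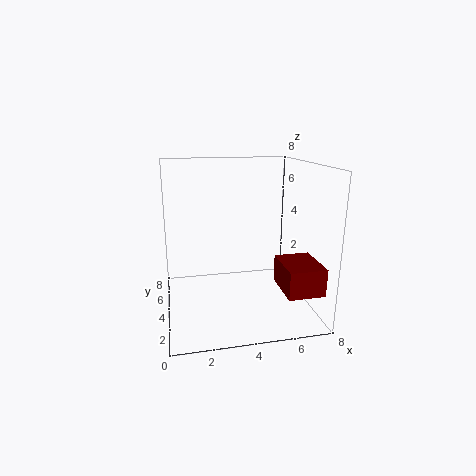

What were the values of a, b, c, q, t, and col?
a = 6
b = 1
c = 1.5
q = 2.5
t = 1.5
col = 'maroon'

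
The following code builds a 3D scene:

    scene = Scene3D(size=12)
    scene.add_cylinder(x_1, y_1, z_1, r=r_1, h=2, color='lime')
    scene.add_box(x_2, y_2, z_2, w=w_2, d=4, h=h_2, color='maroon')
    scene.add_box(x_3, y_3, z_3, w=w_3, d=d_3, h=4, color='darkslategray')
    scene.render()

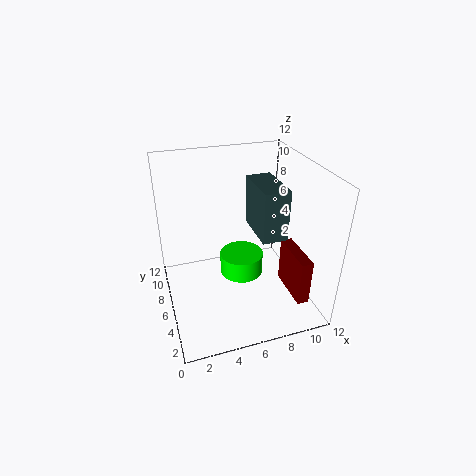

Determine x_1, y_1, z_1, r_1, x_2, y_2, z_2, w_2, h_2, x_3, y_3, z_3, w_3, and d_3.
x_1 = 7
y_1 = 8
z_1 = 1
r_1 = 2
x_2 = 10
y_2 = 2
z_2 = 1
w_2 = 1
h_2 = 4
x_3 = 7
y_3 = 3
z_3 = 7
w_3 = 2
d_3 = 4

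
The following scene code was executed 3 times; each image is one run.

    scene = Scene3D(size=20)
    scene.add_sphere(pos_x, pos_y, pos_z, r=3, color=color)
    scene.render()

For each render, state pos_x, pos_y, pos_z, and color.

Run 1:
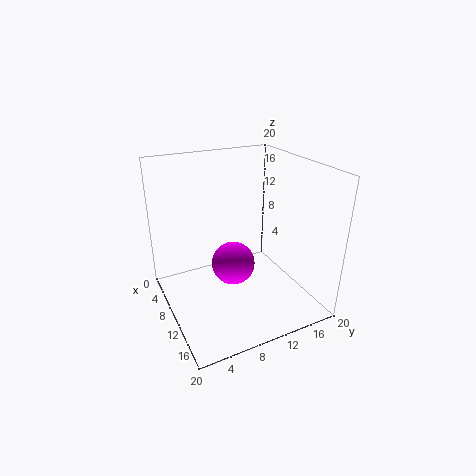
pos_x = 10.5; pos_y = 9; pos_z = 6.5; color = 'magenta'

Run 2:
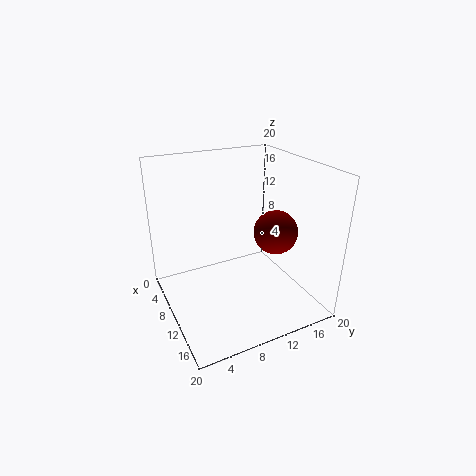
pos_x = 12.5; pos_y = 14.5; pos_z = 11; color = 'maroon'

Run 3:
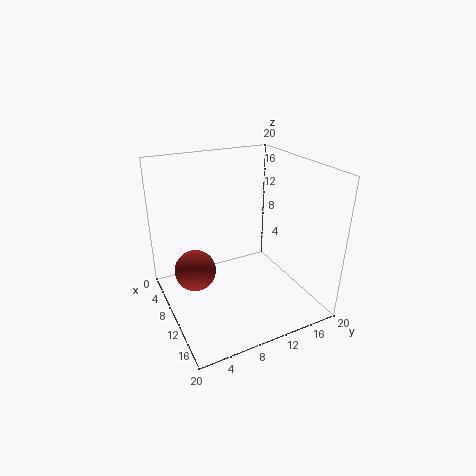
pos_x = 7; pos_y = 4.5; pos_z = 4.5; color = 'brown'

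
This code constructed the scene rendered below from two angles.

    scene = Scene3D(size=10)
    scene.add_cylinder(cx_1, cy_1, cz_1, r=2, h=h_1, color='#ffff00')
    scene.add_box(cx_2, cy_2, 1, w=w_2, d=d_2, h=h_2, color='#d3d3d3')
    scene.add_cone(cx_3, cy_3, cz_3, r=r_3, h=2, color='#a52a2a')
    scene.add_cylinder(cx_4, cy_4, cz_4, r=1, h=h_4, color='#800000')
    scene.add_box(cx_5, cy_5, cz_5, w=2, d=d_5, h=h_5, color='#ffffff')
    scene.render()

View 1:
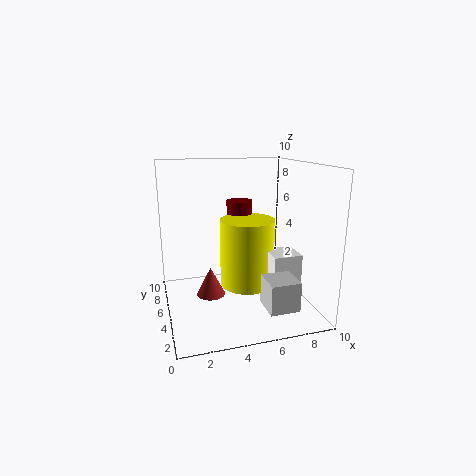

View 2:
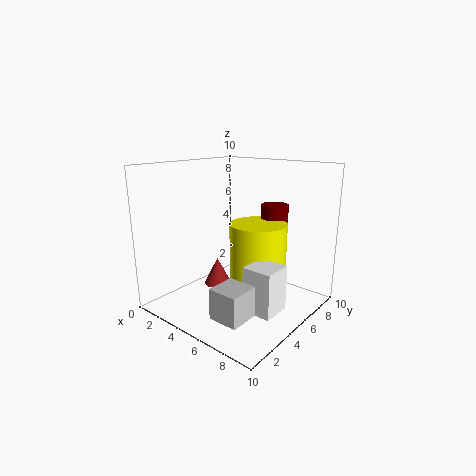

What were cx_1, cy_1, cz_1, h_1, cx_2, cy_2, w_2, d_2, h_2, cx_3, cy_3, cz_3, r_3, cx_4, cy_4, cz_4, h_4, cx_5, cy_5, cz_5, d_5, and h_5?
cx_1 = 6; cy_1 = 6; cz_1 = 1; h_1 = 5; cx_2 = 6; cy_2 = 1; w_2 = 2; d_2 = 2; h_2 = 2; cx_3 = 3; cy_3 = 5; cz_3 = 1; r_3 = 1; cx_4 = 6; cy_4 = 8; cz_4 = 5; h_4 = 2; cx_5 = 7; cy_5 = 3; cz_5 = 1; d_5 = 2; h_5 = 3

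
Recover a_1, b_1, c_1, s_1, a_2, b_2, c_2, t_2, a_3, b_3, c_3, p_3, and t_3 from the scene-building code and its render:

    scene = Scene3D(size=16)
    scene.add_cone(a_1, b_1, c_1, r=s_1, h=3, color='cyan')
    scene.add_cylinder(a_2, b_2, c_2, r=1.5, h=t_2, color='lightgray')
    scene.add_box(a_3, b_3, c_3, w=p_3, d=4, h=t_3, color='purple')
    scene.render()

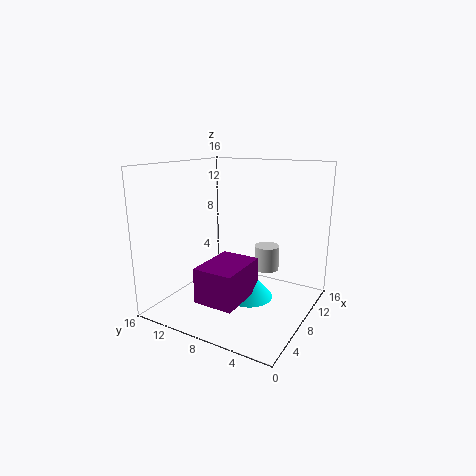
a_1 = 6; b_1 = 5.5; c_1 = 2.5; s_1 = 2.5; a_2 = 12.5; b_2 = 6.5; c_2 = 3; t_2 = 3; a_3 = 0.5; b_3 = 4.5; c_3 = 3.5; p_3 = 5.5; t_3 = 3.5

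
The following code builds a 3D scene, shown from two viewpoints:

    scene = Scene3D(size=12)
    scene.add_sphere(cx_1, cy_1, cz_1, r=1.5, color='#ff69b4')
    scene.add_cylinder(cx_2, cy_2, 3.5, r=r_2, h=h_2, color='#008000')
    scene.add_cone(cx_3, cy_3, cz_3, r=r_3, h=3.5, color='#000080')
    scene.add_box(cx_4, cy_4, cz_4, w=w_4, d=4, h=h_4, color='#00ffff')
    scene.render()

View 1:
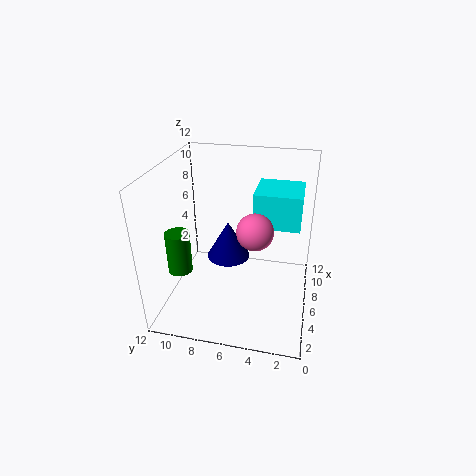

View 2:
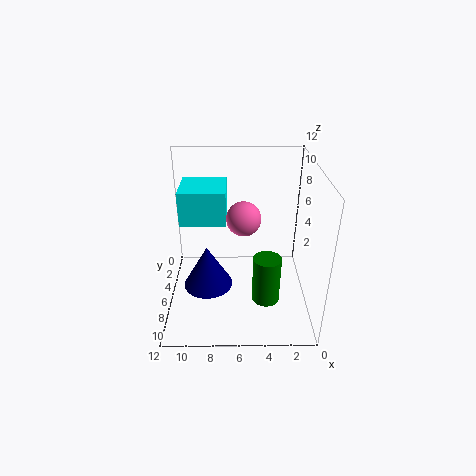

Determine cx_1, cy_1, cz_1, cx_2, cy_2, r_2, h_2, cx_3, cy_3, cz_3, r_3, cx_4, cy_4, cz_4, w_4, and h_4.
cx_1 = 5.5; cy_1 = 4.5; cz_1 = 7; cx_2 = 4; cy_2 = 10.5; r_2 = 1; h_2 = 3.5; cx_3 = 8.5; cy_3 = 7.5; cz_3 = 2.5; r_3 = 2; cx_4 = 7; cy_4 = 1; cz_4 = 6.5; w_4 = 4; h_4 = 3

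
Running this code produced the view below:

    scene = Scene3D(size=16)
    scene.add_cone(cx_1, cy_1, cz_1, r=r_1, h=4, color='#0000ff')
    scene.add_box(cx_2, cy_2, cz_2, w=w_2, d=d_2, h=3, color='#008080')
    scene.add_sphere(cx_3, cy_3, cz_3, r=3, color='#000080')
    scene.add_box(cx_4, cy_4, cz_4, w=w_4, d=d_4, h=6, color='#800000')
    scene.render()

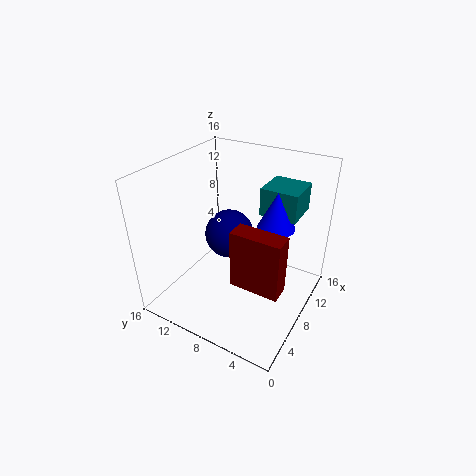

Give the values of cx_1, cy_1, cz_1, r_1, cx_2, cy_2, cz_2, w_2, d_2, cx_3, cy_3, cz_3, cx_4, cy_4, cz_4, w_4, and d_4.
cx_1 = 9, cy_1 = 4, cz_1 = 10, r_1 = 2, cx_2 = 9, cy_2 = 2, cz_2 = 11, w_2 = 4, d_2 = 4, cx_3 = 11, cy_3 = 11, cz_3 = 6, cx_4 = 3, cy_4 = 1, cz_4 = 6, w_4 = 2, d_4 = 5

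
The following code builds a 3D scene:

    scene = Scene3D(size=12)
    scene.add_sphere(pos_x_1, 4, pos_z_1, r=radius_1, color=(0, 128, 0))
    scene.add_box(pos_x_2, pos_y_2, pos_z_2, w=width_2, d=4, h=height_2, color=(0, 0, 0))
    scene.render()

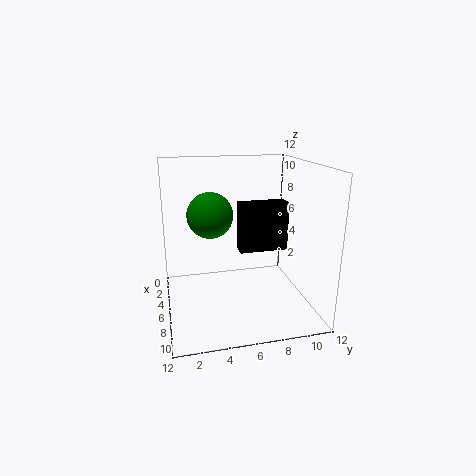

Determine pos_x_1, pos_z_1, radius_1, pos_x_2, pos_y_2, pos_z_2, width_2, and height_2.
pos_x_1 = 4; pos_z_1 = 7.5; radius_1 = 2; pos_x_2 = 5.5; pos_y_2 = 6; pos_z_2 = 5; width_2 = 1.5; height_2 = 4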